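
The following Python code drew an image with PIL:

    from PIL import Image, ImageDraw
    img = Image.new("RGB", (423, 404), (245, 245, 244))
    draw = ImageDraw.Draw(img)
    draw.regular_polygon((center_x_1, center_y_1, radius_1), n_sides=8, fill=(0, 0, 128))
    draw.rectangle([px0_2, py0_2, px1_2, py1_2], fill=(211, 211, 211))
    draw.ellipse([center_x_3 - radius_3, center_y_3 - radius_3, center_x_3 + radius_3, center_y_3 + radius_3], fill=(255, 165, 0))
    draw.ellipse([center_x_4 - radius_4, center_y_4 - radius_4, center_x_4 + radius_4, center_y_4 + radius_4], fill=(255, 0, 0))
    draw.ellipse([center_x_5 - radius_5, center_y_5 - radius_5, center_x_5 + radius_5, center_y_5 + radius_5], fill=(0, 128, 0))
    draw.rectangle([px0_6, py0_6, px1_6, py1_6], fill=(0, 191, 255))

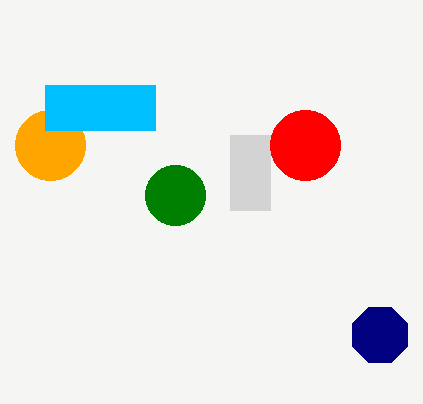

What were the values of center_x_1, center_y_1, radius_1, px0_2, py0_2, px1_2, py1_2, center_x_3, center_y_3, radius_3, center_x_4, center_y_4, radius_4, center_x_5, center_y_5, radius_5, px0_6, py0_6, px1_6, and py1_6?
center_x_1 = 380
center_y_1 = 335
radius_1 = 30
px0_2 = 230
py0_2 = 135
px1_2 = 270
py1_2 = 210
center_x_3 = 50
center_y_3 = 145
radius_3 = 35
center_x_4 = 305
center_y_4 = 145
radius_4 = 35
center_x_5 = 175
center_y_5 = 195
radius_5 = 30
px0_6 = 45
py0_6 = 85
px1_6 = 155
py1_6 = 130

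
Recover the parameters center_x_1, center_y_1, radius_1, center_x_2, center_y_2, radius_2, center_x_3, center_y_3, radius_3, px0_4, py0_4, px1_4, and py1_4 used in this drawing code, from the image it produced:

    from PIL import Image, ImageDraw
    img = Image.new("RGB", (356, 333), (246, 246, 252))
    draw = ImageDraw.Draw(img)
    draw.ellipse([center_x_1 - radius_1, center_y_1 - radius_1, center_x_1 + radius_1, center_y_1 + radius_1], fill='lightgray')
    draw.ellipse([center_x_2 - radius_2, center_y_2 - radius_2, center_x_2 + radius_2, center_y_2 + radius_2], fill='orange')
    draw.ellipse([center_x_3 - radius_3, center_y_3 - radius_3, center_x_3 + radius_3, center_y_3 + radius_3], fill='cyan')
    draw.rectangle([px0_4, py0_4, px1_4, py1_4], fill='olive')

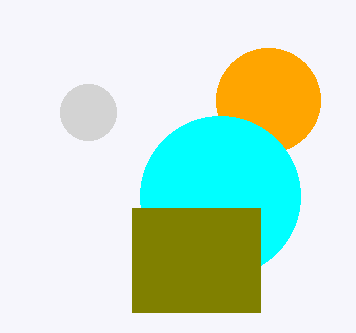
center_x_1 = 88, center_y_1 = 112, radius_1 = 28, center_x_2 = 268, center_y_2 = 100, radius_2 = 52, center_x_3 = 220, center_y_3 = 196, radius_3 = 80, px0_4 = 132, py0_4 = 208, px1_4 = 260, py1_4 = 312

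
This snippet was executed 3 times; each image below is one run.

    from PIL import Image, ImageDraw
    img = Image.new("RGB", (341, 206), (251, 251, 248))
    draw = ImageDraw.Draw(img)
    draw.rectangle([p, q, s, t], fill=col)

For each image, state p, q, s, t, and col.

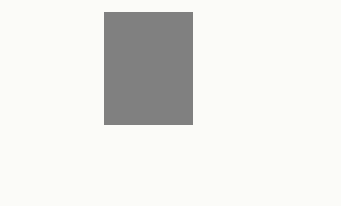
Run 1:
p = 104, q = 12, s = 192, t = 124, col = 'gray'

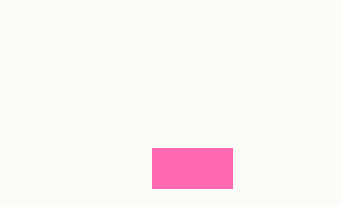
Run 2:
p = 152
q = 148
s = 232
t = 188
col = 'hotpink'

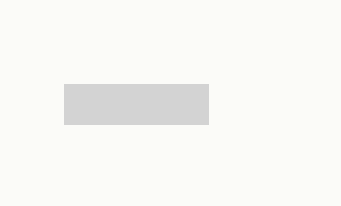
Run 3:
p = 64, q = 84, s = 208, t = 124, col = 'lightgray'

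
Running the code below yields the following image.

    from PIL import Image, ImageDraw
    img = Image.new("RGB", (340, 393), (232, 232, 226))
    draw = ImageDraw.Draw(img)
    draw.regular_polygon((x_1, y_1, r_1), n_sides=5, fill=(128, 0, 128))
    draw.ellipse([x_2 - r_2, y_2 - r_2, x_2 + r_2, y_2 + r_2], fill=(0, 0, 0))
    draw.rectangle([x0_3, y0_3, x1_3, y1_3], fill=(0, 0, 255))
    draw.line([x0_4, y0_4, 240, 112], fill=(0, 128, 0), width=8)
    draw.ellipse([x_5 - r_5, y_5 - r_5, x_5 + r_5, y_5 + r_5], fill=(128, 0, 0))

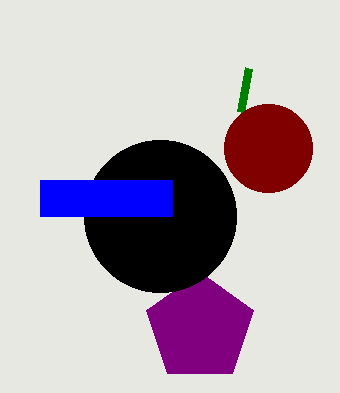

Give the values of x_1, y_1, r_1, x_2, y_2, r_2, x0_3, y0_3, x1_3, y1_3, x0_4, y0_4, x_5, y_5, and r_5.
x_1 = 200; y_1 = 328; r_1 = 56; x_2 = 160; y_2 = 216; r_2 = 76; x0_3 = 40; y0_3 = 180; x1_3 = 172; y1_3 = 216; x0_4 = 248; y0_4 = 68; x_5 = 268; y_5 = 148; r_5 = 44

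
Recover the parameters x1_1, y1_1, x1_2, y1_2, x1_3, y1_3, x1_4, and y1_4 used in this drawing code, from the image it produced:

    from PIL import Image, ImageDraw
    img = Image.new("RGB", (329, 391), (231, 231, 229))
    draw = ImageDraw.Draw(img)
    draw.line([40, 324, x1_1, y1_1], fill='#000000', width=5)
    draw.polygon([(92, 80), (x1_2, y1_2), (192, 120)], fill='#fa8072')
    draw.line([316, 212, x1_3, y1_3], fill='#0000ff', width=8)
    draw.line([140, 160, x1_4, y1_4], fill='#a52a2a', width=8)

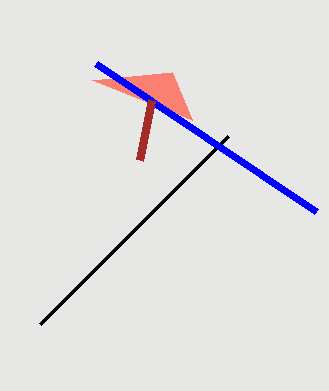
x1_1 = 228, y1_1 = 136, x1_2 = 172, y1_2 = 72, x1_3 = 96, y1_3 = 64, x1_4 = 152, y1_4 = 100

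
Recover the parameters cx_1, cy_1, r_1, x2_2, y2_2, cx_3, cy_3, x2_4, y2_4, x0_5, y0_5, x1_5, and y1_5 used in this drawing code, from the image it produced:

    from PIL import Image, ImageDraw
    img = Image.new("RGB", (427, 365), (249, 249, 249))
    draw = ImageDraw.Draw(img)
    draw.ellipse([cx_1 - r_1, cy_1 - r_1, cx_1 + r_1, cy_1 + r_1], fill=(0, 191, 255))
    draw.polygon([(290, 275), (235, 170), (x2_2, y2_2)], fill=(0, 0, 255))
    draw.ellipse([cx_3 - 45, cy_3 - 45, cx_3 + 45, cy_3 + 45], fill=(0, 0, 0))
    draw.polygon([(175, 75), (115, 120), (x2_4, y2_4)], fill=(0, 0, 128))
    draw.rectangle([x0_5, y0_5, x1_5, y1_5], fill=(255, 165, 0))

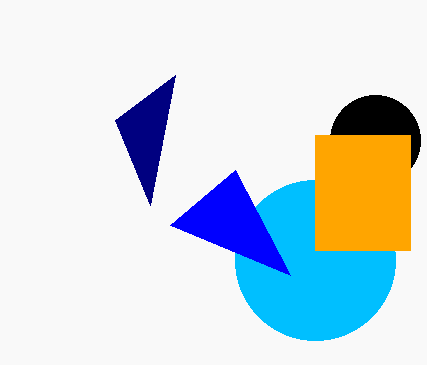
cx_1 = 315
cy_1 = 260
r_1 = 80
x2_2 = 170
y2_2 = 225
cx_3 = 375
cy_3 = 140
x2_4 = 150
y2_4 = 205
x0_5 = 315
y0_5 = 135
x1_5 = 410
y1_5 = 250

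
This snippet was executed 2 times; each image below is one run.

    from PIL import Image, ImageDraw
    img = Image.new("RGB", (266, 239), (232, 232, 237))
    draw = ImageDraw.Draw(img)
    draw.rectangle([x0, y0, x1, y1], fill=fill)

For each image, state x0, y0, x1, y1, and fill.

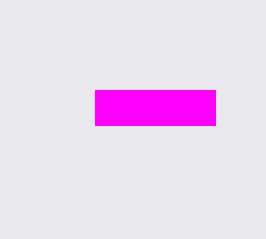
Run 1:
x0 = 95, y0 = 90, x1 = 215, y1 = 125, fill = 'magenta'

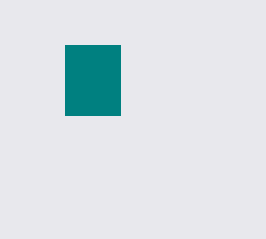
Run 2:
x0 = 65, y0 = 45, x1 = 120, y1 = 115, fill = 'teal'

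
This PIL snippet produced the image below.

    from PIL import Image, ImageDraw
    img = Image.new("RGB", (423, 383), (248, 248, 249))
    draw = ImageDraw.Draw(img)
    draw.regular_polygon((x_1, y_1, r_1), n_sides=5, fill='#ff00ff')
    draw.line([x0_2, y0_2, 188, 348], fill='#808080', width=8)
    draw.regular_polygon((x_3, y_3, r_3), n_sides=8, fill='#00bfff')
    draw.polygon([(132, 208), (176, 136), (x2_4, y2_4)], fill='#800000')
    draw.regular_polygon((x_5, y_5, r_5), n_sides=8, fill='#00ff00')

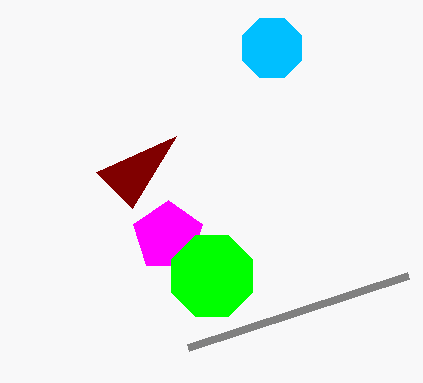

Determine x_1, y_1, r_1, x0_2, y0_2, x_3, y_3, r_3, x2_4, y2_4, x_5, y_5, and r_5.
x_1 = 168, y_1 = 236, r_1 = 36, x0_2 = 408, y0_2 = 276, x_3 = 272, y_3 = 48, r_3 = 32, x2_4 = 96, y2_4 = 172, x_5 = 212, y_5 = 276, r_5 = 44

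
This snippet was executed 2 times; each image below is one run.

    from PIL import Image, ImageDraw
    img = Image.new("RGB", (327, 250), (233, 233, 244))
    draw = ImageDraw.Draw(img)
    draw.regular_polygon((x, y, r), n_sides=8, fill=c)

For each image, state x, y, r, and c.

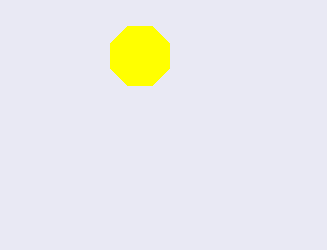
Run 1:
x = 140, y = 56, r = 32, c = 'yellow'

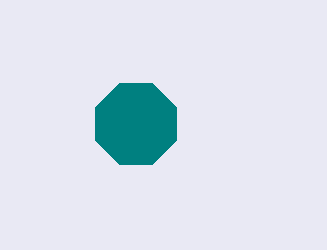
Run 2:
x = 136, y = 124, r = 44, c = 'teal'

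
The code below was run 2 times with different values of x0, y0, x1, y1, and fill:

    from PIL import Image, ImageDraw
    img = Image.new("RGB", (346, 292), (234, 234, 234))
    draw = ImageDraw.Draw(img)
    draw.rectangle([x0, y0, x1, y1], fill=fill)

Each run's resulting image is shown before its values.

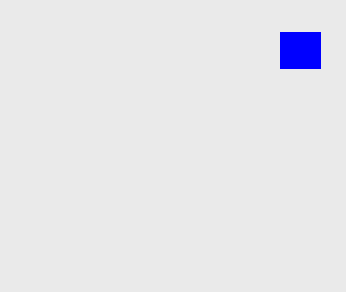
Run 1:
x0 = 280; y0 = 32; x1 = 320; y1 = 68; fill = 'blue'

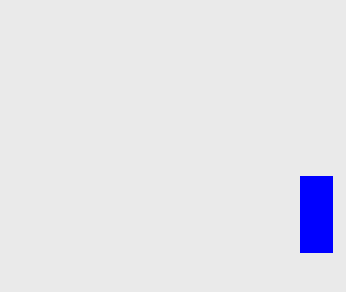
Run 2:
x0 = 300
y0 = 176
x1 = 332
y1 = 252
fill = 'blue'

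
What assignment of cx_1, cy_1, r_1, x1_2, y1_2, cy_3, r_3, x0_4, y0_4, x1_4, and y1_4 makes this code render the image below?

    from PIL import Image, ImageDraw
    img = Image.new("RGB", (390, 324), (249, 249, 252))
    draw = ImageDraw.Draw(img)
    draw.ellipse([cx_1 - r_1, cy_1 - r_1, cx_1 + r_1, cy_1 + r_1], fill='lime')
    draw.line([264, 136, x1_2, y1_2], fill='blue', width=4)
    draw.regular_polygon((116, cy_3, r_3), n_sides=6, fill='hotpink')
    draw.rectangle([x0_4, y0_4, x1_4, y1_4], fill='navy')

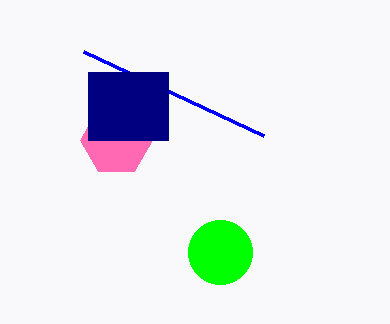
cx_1 = 220, cy_1 = 252, r_1 = 32, x1_2 = 84, y1_2 = 52, cy_3 = 140, r_3 = 36, x0_4 = 88, y0_4 = 72, x1_4 = 168, y1_4 = 140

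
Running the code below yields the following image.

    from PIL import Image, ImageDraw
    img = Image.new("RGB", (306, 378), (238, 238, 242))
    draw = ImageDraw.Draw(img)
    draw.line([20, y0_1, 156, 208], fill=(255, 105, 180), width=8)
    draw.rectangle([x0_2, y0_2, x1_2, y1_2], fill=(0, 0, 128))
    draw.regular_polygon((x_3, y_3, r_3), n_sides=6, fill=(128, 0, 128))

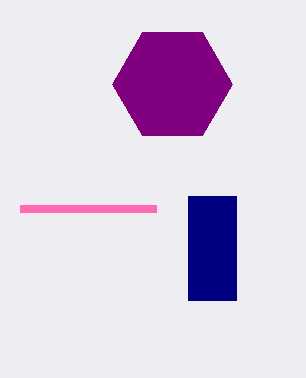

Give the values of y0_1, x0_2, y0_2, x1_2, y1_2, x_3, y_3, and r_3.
y0_1 = 208; x0_2 = 188; y0_2 = 196; x1_2 = 236; y1_2 = 300; x_3 = 172; y_3 = 84; r_3 = 60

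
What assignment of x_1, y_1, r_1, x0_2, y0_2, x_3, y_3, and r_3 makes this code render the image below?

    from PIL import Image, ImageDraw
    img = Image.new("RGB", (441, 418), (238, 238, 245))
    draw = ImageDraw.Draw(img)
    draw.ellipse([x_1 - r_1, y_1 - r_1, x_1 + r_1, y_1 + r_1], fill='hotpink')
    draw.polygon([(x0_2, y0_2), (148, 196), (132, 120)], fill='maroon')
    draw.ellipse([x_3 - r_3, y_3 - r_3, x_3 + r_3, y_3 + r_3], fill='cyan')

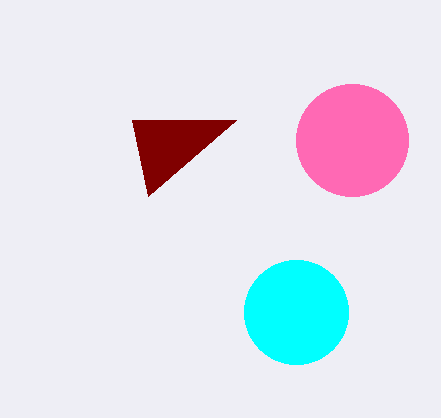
x_1 = 352; y_1 = 140; r_1 = 56; x0_2 = 236; y0_2 = 120; x_3 = 296; y_3 = 312; r_3 = 52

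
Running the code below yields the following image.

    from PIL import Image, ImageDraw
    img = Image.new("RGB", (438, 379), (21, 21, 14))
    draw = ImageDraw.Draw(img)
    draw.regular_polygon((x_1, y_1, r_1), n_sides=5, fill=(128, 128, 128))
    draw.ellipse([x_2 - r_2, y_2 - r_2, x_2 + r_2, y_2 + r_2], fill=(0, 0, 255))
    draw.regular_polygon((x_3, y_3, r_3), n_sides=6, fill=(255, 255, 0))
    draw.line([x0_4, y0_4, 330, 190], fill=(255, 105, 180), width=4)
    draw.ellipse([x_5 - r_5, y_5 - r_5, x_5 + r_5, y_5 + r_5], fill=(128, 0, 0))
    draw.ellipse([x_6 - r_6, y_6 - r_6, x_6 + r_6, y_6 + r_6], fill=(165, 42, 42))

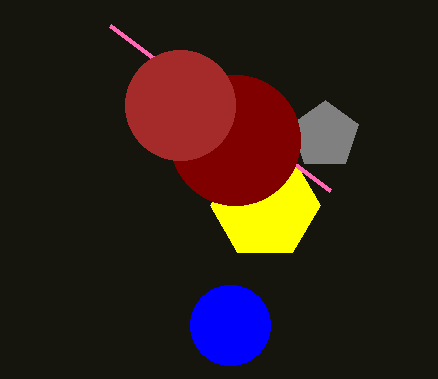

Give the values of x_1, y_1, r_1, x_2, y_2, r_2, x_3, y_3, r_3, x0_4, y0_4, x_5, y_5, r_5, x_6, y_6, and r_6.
x_1 = 325, y_1 = 135, r_1 = 35, x_2 = 230, y_2 = 325, r_2 = 40, x_3 = 265, y_3 = 205, r_3 = 55, x0_4 = 110, y0_4 = 25, x_5 = 235, y_5 = 140, r_5 = 65, x_6 = 180, y_6 = 105, r_6 = 55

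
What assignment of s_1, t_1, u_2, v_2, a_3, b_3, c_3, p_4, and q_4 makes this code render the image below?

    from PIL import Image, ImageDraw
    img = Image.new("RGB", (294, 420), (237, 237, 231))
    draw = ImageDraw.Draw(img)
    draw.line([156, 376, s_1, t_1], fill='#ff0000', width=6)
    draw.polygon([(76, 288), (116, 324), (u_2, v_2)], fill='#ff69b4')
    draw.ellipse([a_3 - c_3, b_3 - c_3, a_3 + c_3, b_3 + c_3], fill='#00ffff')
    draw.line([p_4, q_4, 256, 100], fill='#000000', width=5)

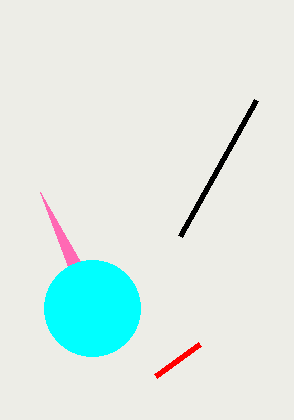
s_1 = 200; t_1 = 344; u_2 = 40; v_2 = 192; a_3 = 92; b_3 = 308; c_3 = 48; p_4 = 180; q_4 = 236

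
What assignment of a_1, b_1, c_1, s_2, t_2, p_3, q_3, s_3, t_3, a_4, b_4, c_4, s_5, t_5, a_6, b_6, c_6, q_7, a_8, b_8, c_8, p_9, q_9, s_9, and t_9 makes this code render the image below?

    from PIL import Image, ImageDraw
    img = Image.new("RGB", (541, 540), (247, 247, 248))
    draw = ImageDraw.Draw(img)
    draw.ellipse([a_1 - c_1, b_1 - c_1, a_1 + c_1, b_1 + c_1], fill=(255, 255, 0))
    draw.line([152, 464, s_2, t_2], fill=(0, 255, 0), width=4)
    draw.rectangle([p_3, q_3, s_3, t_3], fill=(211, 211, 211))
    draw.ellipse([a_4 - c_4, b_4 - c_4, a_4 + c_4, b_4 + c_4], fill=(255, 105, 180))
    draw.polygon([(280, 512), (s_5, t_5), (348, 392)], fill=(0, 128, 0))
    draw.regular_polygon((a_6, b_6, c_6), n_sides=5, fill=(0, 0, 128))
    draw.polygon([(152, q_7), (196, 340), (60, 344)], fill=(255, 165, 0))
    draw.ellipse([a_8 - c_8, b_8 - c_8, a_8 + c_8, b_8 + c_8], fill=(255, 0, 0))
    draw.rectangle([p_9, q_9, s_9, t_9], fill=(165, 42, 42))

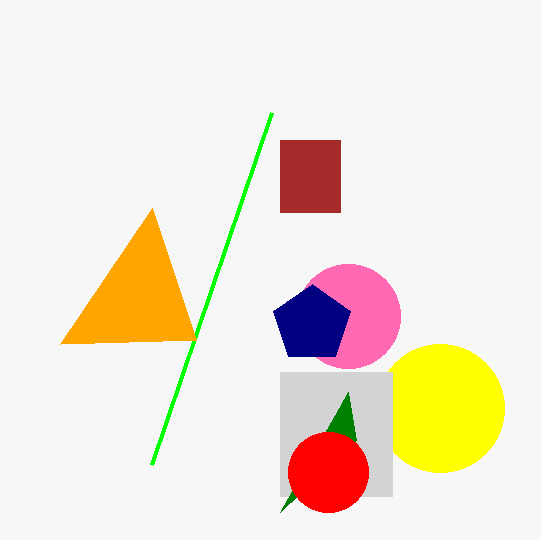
a_1 = 440, b_1 = 408, c_1 = 64, s_2 = 272, t_2 = 112, p_3 = 280, q_3 = 372, s_3 = 392, t_3 = 496, a_4 = 348, b_4 = 316, c_4 = 52, s_5 = 356, t_5 = 440, a_6 = 312, b_6 = 324, c_6 = 40, q_7 = 208, a_8 = 328, b_8 = 472, c_8 = 40, p_9 = 280, q_9 = 140, s_9 = 340, t_9 = 212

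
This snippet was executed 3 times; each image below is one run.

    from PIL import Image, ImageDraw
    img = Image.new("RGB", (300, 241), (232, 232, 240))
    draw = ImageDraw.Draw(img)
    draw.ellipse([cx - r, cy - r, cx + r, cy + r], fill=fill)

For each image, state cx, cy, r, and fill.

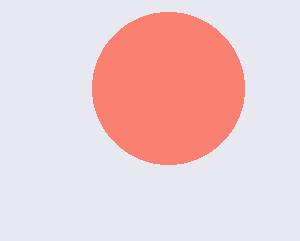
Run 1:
cx = 168
cy = 88
r = 76
fill = 'salmon'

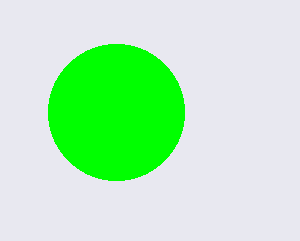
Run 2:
cx = 116, cy = 112, r = 68, fill = 'lime'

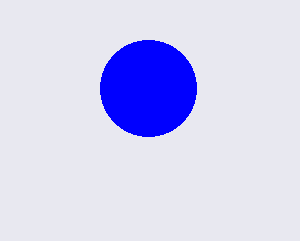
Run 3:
cx = 148
cy = 88
r = 48
fill = 'blue'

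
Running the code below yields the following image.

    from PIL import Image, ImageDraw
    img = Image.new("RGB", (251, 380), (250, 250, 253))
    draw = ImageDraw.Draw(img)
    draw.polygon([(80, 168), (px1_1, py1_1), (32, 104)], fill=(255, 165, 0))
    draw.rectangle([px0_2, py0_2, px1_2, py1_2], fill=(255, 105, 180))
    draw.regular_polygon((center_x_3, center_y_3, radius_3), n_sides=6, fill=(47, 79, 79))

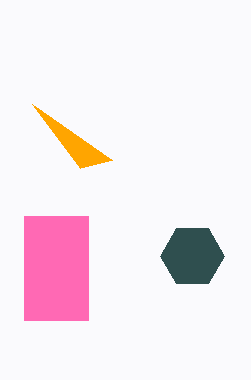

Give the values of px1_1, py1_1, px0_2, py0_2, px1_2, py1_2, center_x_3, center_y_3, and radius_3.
px1_1 = 112, py1_1 = 160, px0_2 = 24, py0_2 = 216, px1_2 = 88, py1_2 = 320, center_x_3 = 192, center_y_3 = 256, radius_3 = 32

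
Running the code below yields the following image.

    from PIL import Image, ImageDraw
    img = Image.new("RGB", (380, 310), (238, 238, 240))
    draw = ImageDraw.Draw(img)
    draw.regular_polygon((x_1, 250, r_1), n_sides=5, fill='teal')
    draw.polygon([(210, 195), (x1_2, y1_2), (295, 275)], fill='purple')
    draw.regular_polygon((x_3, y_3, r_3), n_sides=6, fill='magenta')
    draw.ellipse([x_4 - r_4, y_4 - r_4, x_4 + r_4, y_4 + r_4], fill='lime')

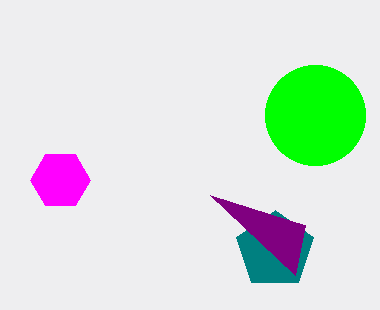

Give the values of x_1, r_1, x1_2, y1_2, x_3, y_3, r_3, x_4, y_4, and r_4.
x_1 = 275; r_1 = 40; x1_2 = 305; y1_2 = 225; x_3 = 60; y_3 = 180; r_3 = 30; x_4 = 315; y_4 = 115; r_4 = 50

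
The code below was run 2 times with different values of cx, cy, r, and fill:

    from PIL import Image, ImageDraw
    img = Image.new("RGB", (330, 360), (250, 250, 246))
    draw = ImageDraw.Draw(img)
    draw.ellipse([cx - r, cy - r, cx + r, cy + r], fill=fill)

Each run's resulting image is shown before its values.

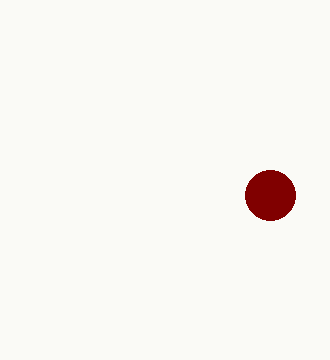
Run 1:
cx = 270; cy = 195; r = 25; fill = 'maroon'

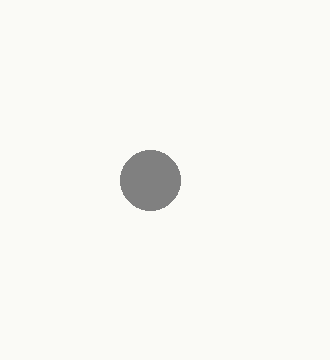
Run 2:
cx = 150
cy = 180
r = 30
fill = 'gray'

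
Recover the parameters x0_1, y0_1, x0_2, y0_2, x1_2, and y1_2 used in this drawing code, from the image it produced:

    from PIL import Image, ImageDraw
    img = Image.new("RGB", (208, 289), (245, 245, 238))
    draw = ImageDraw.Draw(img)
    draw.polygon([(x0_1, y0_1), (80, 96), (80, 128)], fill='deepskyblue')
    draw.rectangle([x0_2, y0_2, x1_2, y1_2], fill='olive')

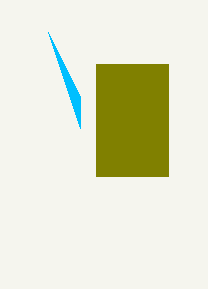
x0_1 = 48, y0_1 = 32, x0_2 = 96, y0_2 = 64, x1_2 = 168, y1_2 = 176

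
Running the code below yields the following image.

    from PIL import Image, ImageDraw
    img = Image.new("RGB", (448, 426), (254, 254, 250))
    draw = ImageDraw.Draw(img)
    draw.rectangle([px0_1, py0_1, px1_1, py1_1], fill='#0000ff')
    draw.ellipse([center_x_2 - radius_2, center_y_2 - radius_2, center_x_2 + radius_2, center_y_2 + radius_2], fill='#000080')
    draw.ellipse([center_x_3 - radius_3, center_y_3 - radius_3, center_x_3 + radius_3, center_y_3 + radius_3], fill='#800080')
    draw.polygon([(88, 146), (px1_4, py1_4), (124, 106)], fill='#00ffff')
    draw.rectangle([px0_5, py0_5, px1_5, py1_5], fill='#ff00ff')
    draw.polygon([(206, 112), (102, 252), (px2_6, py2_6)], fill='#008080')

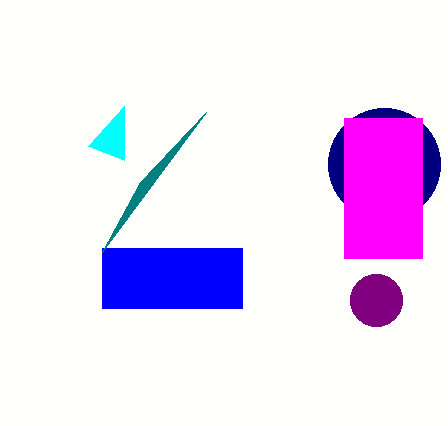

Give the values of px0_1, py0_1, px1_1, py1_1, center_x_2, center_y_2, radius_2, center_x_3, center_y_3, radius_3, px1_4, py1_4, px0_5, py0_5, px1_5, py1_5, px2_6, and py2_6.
px0_1 = 102, py0_1 = 248, px1_1 = 242, py1_1 = 308, center_x_2 = 384, center_y_2 = 164, radius_2 = 56, center_x_3 = 376, center_y_3 = 300, radius_3 = 26, px1_4 = 124, py1_4 = 160, px0_5 = 344, py0_5 = 118, px1_5 = 422, py1_5 = 258, px2_6 = 140, py2_6 = 182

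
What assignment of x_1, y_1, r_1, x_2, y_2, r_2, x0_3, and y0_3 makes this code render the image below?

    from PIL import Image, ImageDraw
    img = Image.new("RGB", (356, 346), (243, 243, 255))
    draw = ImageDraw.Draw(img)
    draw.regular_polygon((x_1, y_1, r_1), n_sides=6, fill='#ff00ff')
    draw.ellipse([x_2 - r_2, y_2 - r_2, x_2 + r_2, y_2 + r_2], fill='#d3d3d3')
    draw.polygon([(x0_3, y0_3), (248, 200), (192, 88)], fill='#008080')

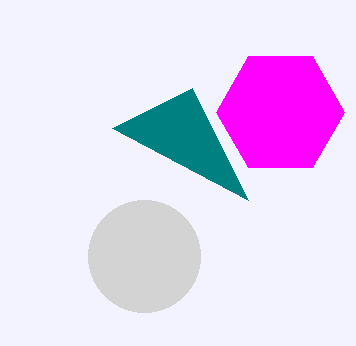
x_1 = 280, y_1 = 112, r_1 = 64, x_2 = 144, y_2 = 256, r_2 = 56, x0_3 = 112, y0_3 = 128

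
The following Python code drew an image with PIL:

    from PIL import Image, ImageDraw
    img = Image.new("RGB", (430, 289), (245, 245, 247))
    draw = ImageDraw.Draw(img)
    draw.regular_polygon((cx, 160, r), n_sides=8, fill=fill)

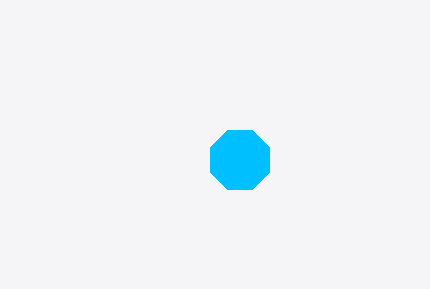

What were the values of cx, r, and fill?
cx = 240; r = 32; fill = 'deepskyblue'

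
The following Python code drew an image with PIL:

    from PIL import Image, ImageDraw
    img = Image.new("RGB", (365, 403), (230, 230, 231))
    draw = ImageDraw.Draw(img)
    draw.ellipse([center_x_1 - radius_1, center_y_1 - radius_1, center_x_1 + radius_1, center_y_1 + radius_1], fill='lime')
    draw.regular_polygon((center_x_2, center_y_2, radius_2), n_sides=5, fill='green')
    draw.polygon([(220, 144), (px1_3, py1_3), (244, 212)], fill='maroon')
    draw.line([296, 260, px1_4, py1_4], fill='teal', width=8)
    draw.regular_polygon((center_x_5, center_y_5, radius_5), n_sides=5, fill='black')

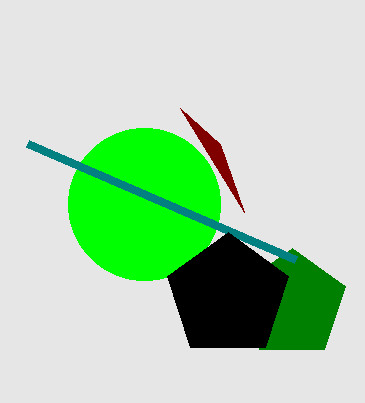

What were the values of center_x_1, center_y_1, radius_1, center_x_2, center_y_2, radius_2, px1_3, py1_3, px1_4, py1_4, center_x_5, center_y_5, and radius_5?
center_x_1 = 144; center_y_1 = 204; radius_1 = 76; center_x_2 = 292; center_y_2 = 304; radius_2 = 56; px1_3 = 180; py1_3 = 108; px1_4 = 28; py1_4 = 144; center_x_5 = 228; center_y_5 = 296; radius_5 = 64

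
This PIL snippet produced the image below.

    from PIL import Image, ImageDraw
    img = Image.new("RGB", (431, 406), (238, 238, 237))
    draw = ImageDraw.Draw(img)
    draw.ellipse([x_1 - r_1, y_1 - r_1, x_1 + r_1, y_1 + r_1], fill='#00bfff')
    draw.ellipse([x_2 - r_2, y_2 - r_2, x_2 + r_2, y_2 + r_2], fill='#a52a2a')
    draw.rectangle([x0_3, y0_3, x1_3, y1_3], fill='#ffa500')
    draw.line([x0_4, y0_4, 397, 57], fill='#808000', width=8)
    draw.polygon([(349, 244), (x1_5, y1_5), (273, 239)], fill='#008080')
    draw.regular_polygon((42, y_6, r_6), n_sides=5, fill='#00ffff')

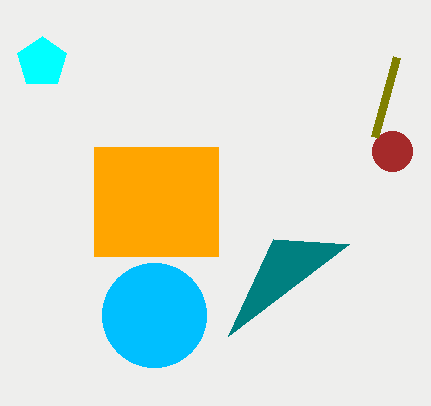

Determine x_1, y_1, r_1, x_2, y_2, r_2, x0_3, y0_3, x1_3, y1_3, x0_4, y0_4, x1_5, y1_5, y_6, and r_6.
x_1 = 154, y_1 = 315, r_1 = 52, x_2 = 392, y_2 = 151, r_2 = 20, x0_3 = 94, y0_3 = 147, x1_3 = 218, y1_3 = 256, x0_4 = 375, y0_4 = 137, x1_5 = 228, y1_5 = 336, y_6 = 62, r_6 = 26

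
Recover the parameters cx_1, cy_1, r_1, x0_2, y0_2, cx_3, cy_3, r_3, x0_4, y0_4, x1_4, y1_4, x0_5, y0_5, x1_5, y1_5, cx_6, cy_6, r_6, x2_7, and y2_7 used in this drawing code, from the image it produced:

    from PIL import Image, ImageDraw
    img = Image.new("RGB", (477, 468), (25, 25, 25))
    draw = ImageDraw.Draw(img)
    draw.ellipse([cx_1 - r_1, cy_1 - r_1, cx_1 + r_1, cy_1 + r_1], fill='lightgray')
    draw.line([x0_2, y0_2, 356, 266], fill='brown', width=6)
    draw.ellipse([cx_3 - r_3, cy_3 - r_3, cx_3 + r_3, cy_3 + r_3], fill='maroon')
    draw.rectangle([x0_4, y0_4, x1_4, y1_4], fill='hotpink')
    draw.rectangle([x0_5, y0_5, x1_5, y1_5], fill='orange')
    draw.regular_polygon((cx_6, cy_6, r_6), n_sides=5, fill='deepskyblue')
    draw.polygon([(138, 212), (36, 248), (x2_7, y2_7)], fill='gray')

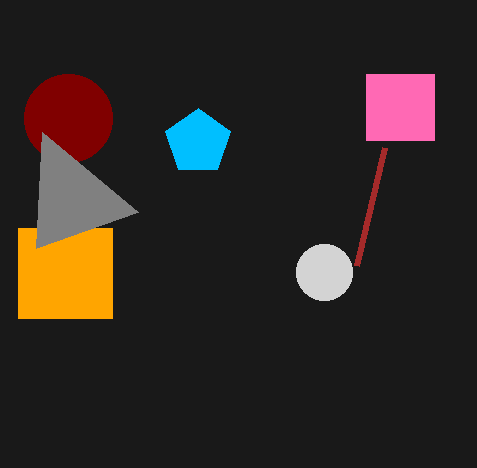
cx_1 = 324; cy_1 = 272; r_1 = 28; x0_2 = 384; y0_2 = 148; cx_3 = 68; cy_3 = 118; r_3 = 44; x0_4 = 366; y0_4 = 74; x1_4 = 434; y1_4 = 140; x0_5 = 18; y0_5 = 228; x1_5 = 112; y1_5 = 318; cx_6 = 198; cy_6 = 142; r_6 = 34; x2_7 = 42; y2_7 = 132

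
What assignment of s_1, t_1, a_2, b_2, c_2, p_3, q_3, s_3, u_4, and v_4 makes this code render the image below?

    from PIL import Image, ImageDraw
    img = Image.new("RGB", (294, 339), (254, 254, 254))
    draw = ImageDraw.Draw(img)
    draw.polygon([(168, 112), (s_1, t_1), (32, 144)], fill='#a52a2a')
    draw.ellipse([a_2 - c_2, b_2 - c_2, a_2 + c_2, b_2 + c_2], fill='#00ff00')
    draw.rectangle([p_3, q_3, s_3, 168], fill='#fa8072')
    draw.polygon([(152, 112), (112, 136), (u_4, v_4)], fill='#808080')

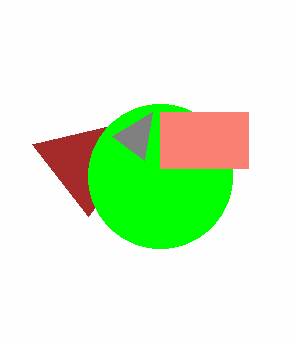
s_1 = 88
t_1 = 216
a_2 = 160
b_2 = 176
c_2 = 72
p_3 = 160
q_3 = 112
s_3 = 248
u_4 = 144
v_4 = 160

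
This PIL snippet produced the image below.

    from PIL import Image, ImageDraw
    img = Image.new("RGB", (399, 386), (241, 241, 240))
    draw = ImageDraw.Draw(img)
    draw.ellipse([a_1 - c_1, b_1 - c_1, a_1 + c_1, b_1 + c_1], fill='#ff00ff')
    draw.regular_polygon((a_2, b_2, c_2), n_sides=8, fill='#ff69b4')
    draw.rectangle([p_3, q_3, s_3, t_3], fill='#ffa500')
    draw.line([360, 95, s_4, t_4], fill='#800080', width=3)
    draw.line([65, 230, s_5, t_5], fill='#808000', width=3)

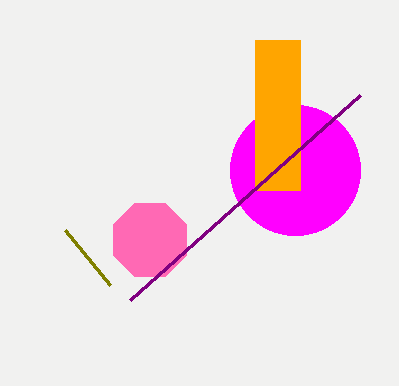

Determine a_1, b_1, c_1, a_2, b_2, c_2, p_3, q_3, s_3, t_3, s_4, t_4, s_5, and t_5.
a_1 = 295
b_1 = 170
c_1 = 65
a_2 = 150
b_2 = 240
c_2 = 40
p_3 = 255
q_3 = 40
s_3 = 300
t_3 = 190
s_4 = 130
t_4 = 300
s_5 = 110
t_5 = 285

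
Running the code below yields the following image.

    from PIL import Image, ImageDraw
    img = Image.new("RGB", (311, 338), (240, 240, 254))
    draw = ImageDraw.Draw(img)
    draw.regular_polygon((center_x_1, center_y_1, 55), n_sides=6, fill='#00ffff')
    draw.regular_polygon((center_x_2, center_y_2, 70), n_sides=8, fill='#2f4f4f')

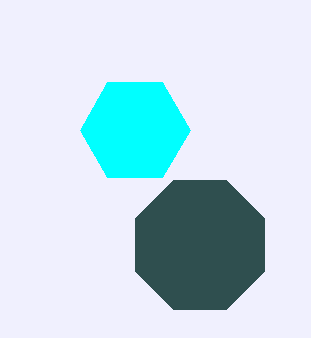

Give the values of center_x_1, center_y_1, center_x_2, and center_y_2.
center_x_1 = 135, center_y_1 = 130, center_x_2 = 200, center_y_2 = 245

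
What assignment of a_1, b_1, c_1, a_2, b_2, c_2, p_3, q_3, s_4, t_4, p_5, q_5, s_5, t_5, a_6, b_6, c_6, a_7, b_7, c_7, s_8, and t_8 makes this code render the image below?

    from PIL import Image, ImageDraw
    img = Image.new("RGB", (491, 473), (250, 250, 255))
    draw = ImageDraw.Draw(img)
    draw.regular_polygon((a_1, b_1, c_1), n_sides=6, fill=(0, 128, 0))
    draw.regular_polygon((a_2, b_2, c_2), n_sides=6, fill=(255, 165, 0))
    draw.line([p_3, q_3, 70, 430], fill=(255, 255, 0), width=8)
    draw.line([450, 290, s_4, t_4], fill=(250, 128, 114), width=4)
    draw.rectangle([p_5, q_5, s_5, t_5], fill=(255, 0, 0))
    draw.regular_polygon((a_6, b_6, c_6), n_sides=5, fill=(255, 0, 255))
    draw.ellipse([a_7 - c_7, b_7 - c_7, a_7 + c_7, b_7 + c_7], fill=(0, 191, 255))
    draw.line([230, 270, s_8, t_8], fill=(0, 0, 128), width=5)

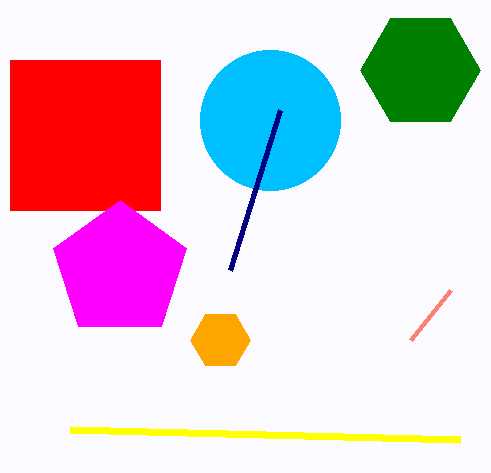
a_1 = 420, b_1 = 70, c_1 = 60, a_2 = 220, b_2 = 340, c_2 = 30, p_3 = 460, q_3 = 440, s_4 = 410, t_4 = 340, p_5 = 10, q_5 = 60, s_5 = 160, t_5 = 210, a_6 = 120, b_6 = 270, c_6 = 70, a_7 = 270, b_7 = 120, c_7 = 70, s_8 = 280, t_8 = 110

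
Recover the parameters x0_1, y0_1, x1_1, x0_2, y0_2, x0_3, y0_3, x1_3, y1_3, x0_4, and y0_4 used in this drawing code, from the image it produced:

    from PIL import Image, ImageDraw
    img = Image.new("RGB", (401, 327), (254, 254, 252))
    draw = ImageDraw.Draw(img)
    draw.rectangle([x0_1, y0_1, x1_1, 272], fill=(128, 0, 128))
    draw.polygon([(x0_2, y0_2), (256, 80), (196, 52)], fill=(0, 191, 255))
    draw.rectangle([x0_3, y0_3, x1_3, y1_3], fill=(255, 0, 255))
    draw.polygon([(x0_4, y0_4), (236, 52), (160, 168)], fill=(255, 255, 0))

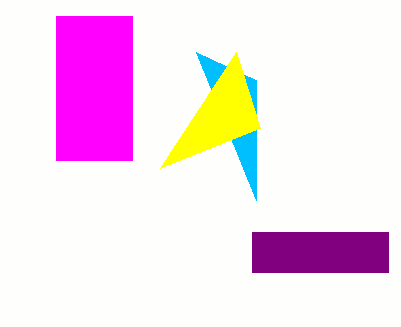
x0_1 = 252; y0_1 = 232; x1_1 = 388; x0_2 = 256; y0_2 = 200; x0_3 = 56; y0_3 = 16; x1_3 = 132; y1_3 = 160; x0_4 = 260; y0_4 = 128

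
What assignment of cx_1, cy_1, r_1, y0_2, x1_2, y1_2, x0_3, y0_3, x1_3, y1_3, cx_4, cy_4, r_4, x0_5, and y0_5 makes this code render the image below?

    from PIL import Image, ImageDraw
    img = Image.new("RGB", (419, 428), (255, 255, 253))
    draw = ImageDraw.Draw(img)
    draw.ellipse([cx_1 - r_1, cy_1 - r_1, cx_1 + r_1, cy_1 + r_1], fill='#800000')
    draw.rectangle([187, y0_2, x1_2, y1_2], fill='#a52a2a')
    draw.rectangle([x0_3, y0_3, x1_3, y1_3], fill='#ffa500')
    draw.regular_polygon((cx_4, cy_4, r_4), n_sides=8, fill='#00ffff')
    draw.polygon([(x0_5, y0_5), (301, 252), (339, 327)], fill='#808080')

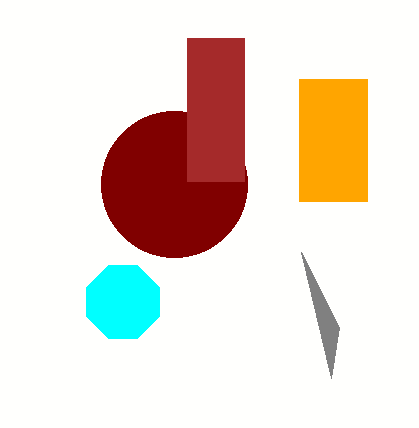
cx_1 = 174, cy_1 = 184, r_1 = 73, y0_2 = 38, x1_2 = 244, y1_2 = 181, x0_3 = 299, y0_3 = 79, x1_3 = 367, y1_3 = 201, cx_4 = 123, cy_4 = 302, r_4 = 39, x0_5 = 331, y0_5 = 378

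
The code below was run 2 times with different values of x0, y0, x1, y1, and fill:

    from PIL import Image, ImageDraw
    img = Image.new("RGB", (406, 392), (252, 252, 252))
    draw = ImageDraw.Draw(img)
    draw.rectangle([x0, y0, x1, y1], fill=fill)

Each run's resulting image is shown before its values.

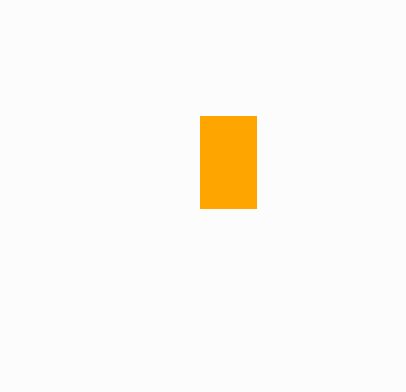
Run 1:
x0 = 200
y0 = 116
x1 = 256
y1 = 208
fill = 'orange'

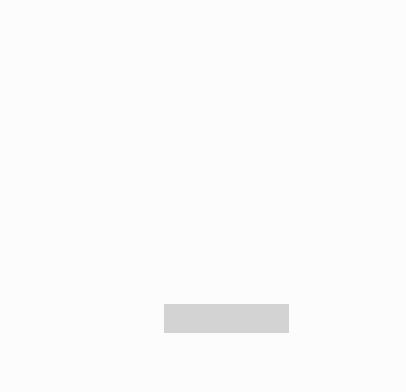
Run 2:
x0 = 164; y0 = 304; x1 = 288; y1 = 332; fill = 'lightgray'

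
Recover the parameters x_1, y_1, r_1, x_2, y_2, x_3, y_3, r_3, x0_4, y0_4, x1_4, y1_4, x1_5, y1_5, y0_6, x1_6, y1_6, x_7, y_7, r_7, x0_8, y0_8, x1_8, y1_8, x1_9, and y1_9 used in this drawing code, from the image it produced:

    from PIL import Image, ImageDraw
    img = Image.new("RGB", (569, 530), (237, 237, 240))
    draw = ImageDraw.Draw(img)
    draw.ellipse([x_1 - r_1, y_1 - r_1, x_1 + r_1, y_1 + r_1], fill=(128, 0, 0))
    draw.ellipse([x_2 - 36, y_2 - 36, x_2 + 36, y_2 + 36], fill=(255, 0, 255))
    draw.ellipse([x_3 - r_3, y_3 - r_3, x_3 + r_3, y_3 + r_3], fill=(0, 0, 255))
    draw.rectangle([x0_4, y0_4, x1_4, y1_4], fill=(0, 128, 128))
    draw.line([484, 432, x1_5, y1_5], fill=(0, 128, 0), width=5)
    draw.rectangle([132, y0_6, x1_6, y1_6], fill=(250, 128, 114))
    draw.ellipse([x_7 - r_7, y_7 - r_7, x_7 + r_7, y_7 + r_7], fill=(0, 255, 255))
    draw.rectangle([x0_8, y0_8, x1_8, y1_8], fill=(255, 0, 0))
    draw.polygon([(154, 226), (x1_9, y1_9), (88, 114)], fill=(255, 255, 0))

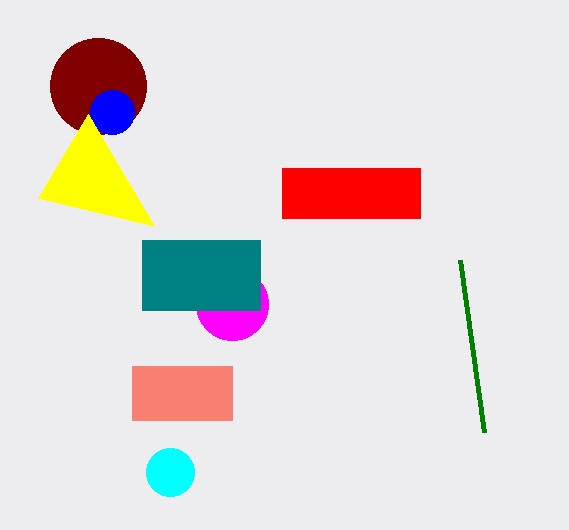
x_1 = 98
y_1 = 86
r_1 = 48
x_2 = 232
y_2 = 304
x_3 = 112
y_3 = 112
r_3 = 22
x0_4 = 142
y0_4 = 240
x1_4 = 260
y1_4 = 310
x1_5 = 460
y1_5 = 260
y0_6 = 366
x1_6 = 232
y1_6 = 420
x_7 = 170
y_7 = 472
r_7 = 24
x0_8 = 282
y0_8 = 168
x1_8 = 420
y1_8 = 218
x1_9 = 38
y1_9 = 198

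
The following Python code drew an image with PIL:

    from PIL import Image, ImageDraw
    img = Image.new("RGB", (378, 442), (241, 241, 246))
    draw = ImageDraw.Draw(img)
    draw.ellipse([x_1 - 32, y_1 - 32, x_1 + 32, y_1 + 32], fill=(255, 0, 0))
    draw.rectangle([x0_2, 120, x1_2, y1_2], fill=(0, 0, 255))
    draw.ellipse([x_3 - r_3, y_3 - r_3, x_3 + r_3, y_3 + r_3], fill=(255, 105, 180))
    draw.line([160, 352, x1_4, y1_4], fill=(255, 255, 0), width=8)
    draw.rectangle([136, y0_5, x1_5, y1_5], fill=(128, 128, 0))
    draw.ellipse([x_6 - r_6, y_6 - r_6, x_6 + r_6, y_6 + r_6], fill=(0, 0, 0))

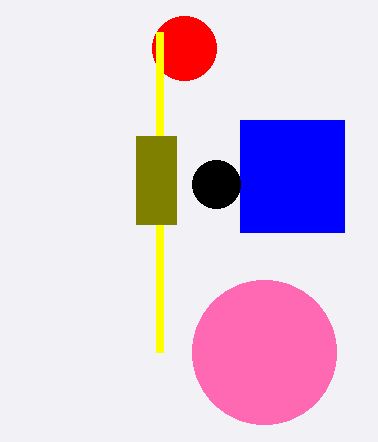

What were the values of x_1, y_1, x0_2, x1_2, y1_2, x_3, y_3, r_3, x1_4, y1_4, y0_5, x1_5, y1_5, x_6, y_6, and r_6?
x_1 = 184; y_1 = 48; x0_2 = 240; x1_2 = 344; y1_2 = 232; x_3 = 264; y_3 = 352; r_3 = 72; x1_4 = 160; y1_4 = 32; y0_5 = 136; x1_5 = 176; y1_5 = 224; x_6 = 216; y_6 = 184; r_6 = 24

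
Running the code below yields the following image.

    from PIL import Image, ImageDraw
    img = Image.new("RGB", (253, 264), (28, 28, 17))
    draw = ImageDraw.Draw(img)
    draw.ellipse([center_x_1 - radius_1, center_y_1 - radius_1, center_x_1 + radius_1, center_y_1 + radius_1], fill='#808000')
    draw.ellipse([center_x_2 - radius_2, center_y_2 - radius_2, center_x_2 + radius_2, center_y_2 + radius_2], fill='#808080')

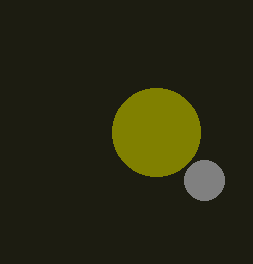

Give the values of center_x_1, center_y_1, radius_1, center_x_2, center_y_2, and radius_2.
center_x_1 = 156; center_y_1 = 132; radius_1 = 44; center_x_2 = 204; center_y_2 = 180; radius_2 = 20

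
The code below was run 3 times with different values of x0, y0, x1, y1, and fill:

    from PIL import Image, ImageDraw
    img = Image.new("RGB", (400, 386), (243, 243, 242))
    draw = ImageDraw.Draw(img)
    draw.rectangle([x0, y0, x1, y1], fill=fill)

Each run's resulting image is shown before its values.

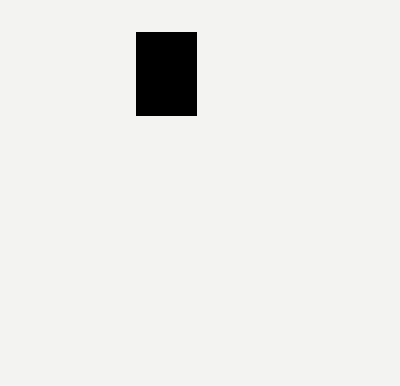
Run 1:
x0 = 136; y0 = 32; x1 = 196; y1 = 115; fill = 'black'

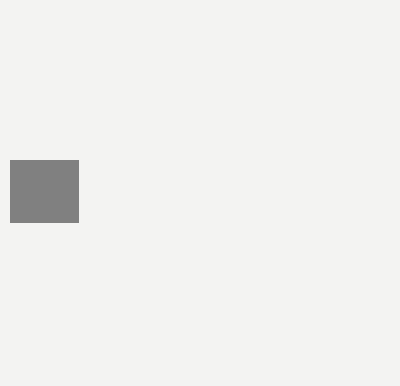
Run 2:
x0 = 10
y0 = 160
x1 = 78
y1 = 222
fill = 'gray'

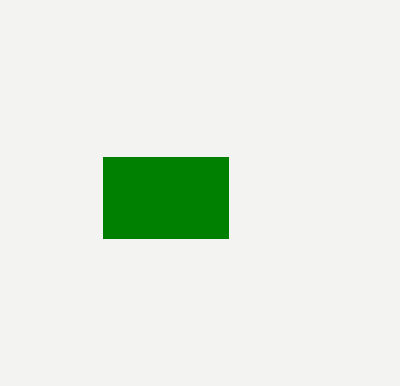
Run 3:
x0 = 103
y0 = 157
x1 = 228
y1 = 238
fill = 'green'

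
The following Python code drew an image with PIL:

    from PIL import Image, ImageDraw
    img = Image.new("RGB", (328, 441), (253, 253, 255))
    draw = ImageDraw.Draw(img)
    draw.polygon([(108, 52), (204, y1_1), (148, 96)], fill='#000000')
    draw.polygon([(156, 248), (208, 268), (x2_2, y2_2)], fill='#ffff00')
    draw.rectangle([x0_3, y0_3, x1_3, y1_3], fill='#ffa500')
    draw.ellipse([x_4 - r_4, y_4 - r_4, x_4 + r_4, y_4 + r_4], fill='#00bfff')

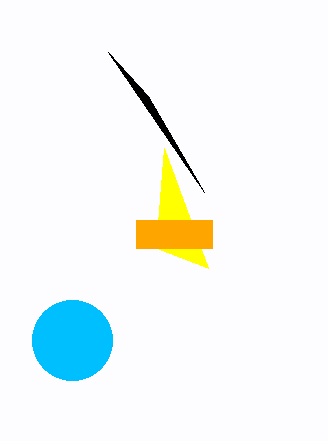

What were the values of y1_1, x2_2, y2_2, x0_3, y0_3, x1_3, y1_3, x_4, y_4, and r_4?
y1_1 = 192, x2_2 = 164, y2_2 = 148, x0_3 = 136, y0_3 = 220, x1_3 = 212, y1_3 = 248, x_4 = 72, y_4 = 340, r_4 = 40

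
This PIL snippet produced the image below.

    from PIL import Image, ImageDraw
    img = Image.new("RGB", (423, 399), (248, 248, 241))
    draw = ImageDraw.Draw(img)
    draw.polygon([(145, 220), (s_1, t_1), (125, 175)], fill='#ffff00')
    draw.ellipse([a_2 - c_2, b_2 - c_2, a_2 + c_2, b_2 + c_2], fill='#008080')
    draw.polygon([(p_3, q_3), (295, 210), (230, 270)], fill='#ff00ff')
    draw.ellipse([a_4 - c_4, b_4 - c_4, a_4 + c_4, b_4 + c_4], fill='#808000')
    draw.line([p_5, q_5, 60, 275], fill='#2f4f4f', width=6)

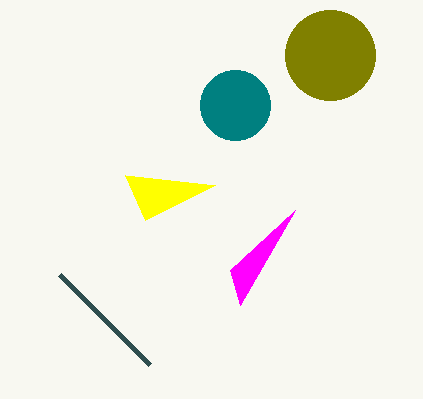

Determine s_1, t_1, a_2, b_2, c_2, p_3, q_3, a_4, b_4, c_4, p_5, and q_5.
s_1 = 215; t_1 = 185; a_2 = 235; b_2 = 105; c_2 = 35; p_3 = 240; q_3 = 305; a_4 = 330; b_4 = 55; c_4 = 45; p_5 = 150; q_5 = 365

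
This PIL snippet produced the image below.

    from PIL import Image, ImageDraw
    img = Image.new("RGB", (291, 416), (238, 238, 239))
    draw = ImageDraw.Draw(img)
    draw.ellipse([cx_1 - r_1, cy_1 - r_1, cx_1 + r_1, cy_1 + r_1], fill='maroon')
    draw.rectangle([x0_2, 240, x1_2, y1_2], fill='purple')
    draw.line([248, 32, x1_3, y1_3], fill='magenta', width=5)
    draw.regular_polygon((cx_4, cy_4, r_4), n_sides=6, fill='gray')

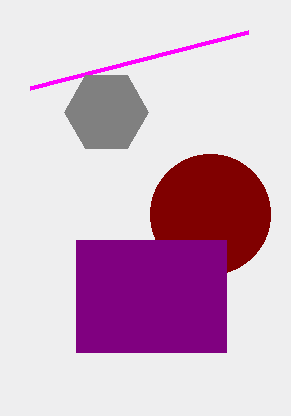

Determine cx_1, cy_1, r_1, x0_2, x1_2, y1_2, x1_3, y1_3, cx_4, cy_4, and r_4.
cx_1 = 210; cy_1 = 214; r_1 = 60; x0_2 = 76; x1_2 = 226; y1_2 = 352; x1_3 = 30; y1_3 = 88; cx_4 = 106; cy_4 = 112; r_4 = 42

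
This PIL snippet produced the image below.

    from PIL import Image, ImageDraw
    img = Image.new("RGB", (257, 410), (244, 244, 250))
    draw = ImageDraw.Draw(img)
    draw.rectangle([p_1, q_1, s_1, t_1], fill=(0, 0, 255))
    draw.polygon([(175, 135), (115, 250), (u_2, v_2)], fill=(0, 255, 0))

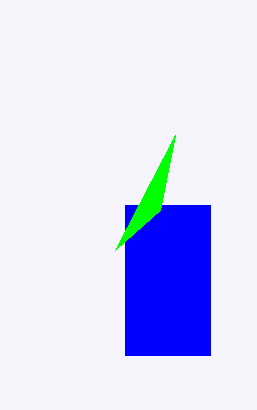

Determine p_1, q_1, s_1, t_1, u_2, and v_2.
p_1 = 125; q_1 = 205; s_1 = 210; t_1 = 355; u_2 = 160; v_2 = 210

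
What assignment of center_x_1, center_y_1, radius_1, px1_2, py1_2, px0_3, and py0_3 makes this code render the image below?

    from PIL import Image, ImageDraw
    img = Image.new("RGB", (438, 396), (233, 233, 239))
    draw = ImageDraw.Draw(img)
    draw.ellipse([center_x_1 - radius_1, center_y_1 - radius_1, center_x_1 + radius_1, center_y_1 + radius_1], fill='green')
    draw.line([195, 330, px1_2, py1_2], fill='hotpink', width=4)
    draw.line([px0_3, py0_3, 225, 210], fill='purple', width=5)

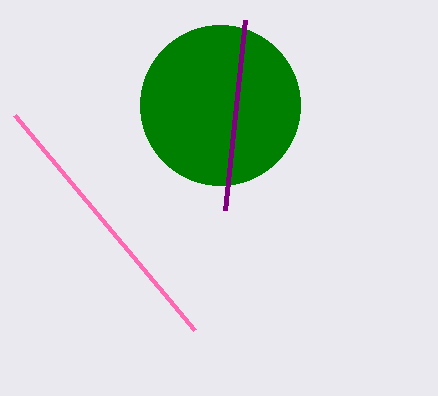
center_x_1 = 220; center_y_1 = 105; radius_1 = 80; px1_2 = 15; py1_2 = 115; px0_3 = 245; py0_3 = 20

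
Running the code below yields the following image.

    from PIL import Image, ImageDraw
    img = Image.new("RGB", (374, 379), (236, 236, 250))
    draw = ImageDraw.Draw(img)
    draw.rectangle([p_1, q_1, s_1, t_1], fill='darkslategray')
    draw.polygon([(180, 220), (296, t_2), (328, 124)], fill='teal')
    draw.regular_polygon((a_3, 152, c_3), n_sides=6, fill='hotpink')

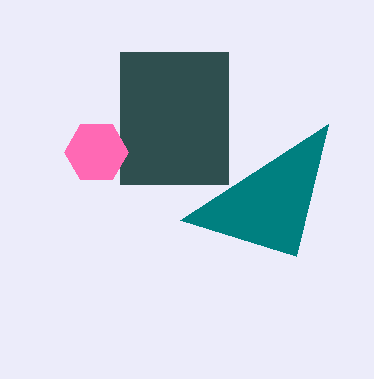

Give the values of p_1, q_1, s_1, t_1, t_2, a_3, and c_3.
p_1 = 120; q_1 = 52; s_1 = 228; t_1 = 184; t_2 = 256; a_3 = 96; c_3 = 32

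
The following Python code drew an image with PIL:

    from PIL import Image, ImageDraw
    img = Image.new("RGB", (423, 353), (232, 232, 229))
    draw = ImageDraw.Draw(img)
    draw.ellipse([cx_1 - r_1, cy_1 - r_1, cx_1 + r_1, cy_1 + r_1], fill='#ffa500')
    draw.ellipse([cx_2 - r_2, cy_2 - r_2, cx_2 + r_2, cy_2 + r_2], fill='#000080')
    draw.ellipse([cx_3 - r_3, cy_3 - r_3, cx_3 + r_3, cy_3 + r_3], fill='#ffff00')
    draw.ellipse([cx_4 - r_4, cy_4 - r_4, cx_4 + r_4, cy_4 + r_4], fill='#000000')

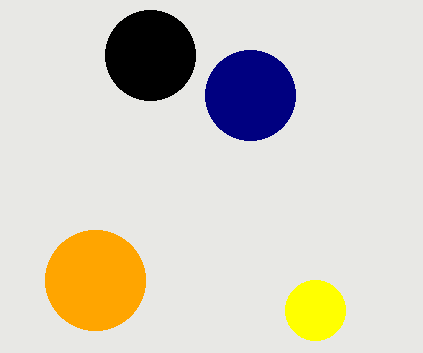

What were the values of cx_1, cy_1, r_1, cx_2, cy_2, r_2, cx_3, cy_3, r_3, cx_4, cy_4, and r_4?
cx_1 = 95
cy_1 = 280
r_1 = 50
cx_2 = 250
cy_2 = 95
r_2 = 45
cx_3 = 315
cy_3 = 310
r_3 = 30
cx_4 = 150
cy_4 = 55
r_4 = 45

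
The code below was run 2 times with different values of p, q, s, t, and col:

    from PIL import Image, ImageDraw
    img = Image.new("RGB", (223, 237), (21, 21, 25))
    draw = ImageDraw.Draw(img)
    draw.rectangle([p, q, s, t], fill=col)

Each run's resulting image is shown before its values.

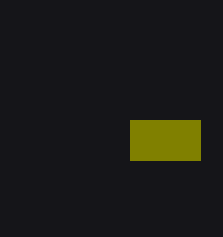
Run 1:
p = 130; q = 120; s = 200; t = 160; col = 'olive'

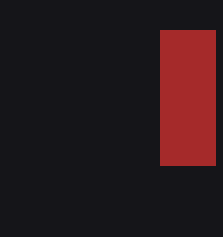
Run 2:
p = 160; q = 30; s = 215; t = 165; col = 'brown'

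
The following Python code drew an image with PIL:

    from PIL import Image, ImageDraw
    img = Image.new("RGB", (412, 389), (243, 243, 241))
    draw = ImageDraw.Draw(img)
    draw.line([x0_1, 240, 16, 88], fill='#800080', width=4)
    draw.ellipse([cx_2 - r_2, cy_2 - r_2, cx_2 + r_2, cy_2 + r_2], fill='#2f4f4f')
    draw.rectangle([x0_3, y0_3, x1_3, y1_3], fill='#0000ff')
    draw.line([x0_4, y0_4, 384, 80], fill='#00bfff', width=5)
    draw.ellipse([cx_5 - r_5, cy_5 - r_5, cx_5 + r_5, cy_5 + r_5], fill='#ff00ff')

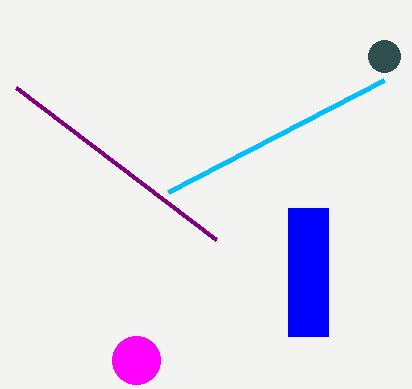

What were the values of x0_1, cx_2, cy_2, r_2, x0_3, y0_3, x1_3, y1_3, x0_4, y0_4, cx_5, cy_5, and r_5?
x0_1 = 216, cx_2 = 384, cy_2 = 56, r_2 = 16, x0_3 = 288, y0_3 = 208, x1_3 = 328, y1_3 = 336, x0_4 = 168, y0_4 = 192, cx_5 = 136, cy_5 = 360, r_5 = 24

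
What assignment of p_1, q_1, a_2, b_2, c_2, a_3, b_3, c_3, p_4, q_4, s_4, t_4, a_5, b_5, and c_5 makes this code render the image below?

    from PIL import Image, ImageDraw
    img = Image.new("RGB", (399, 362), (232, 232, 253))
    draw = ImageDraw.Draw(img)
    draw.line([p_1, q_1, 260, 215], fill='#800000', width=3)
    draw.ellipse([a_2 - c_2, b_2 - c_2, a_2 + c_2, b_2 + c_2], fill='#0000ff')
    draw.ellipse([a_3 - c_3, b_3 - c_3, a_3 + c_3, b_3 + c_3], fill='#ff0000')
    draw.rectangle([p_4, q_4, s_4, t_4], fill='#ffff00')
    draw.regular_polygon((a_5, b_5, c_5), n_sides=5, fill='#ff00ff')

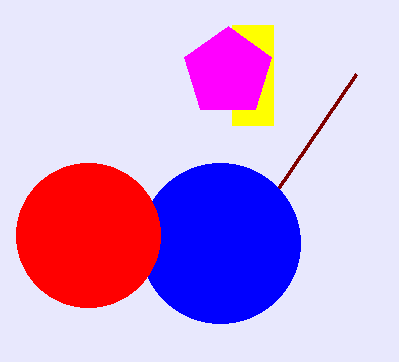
p_1 = 356; q_1 = 74; a_2 = 220; b_2 = 243; c_2 = 80; a_3 = 88; b_3 = 235; c_3 = 72; p_4 = 232; q_4 = 25; s_4 = 273; t_4 = 125; a_5 = 228; b_5 = 72; c_5 = 46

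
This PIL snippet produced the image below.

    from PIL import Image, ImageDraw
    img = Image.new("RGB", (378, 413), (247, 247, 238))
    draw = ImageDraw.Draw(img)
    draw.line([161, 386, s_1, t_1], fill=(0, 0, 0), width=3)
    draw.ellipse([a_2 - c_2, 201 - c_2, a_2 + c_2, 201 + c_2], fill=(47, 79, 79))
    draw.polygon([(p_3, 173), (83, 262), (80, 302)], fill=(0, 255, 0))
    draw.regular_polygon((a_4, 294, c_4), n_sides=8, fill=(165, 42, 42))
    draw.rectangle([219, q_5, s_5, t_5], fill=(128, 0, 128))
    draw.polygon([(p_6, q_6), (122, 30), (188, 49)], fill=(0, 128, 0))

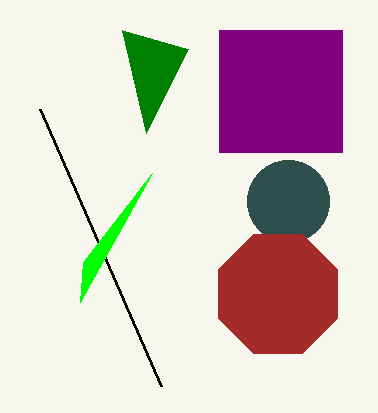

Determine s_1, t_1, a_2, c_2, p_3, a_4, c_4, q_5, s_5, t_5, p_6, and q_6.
s_1 = 40, t_1 = 109, a_2 = 288, c_2 = 41, p_3 = 152, a_4 = 278, c_4 = 64, q_5 = 30, s_5 = 342, t_5 = 152, p_6 = 146, q_6 = 133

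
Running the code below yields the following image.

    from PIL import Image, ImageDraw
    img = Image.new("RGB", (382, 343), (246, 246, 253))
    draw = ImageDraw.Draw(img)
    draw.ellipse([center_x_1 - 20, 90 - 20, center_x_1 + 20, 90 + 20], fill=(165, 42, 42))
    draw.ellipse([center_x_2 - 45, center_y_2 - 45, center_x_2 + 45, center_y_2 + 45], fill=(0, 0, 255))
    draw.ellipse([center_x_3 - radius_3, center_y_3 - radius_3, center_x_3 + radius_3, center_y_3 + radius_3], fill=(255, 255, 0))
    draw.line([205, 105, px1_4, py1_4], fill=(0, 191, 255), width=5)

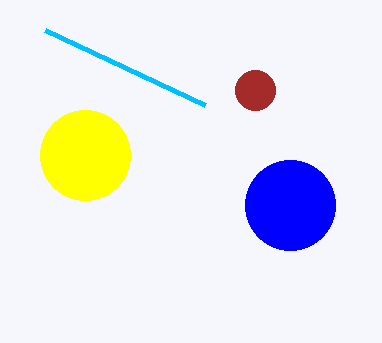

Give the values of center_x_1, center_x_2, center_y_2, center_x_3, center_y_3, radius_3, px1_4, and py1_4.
center_x_1 = 255
center_x_2 = 290
center_y_2 = 205
center_x_3 = 85
center_y_3 = 155
radius_3 = 45
px1_4 = 45
py1_4 = 30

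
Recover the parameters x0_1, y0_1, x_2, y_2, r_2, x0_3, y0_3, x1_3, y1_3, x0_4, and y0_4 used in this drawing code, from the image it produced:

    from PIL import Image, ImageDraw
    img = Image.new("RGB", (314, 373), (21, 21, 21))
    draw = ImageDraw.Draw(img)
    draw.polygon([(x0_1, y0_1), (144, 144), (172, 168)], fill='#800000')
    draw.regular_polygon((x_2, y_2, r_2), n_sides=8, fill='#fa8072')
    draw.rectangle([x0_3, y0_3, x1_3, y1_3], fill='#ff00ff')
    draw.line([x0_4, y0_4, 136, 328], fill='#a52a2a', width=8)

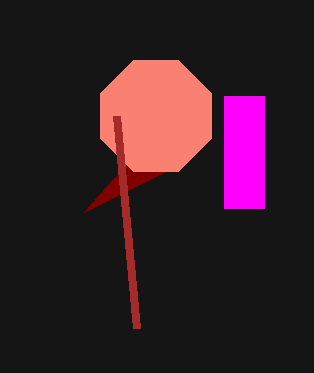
x0_1 = 84, y0_1 = 212, x_2 = 156, y_2 = 116, r_2 = 60, x0_3 = 224, y0_3 = 96, x1_3 = 264, y1_3 = 208, x0_4 = 116, y0_4 = 116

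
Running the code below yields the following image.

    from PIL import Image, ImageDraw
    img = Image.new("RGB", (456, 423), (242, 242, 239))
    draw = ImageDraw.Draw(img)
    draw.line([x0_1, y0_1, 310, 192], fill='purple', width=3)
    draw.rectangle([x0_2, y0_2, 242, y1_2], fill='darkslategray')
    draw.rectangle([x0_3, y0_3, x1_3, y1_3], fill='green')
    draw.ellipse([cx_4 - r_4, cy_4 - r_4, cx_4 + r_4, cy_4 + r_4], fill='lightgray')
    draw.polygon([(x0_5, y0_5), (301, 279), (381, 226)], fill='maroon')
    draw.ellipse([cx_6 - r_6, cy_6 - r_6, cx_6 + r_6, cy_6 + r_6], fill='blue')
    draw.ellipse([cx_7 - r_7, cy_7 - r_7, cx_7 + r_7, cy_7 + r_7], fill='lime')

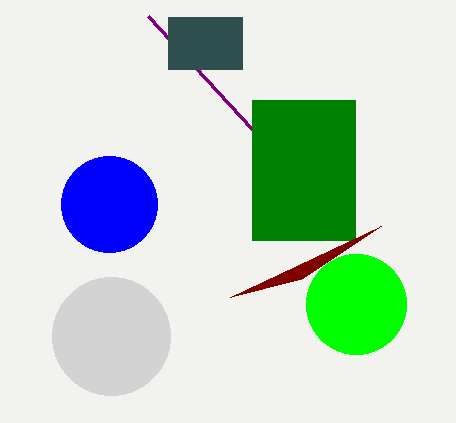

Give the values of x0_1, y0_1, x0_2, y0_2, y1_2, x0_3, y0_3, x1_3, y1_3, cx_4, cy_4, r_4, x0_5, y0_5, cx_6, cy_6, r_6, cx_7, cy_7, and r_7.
x0_1 = 148; y0_1 = 16; x0_2 = 168; y0_2 = 17; y1_2 = 69; x0_3 = 252; y0_3 = 100; x1_3 = 355; y1_3 = 240; cx_4 = 111; cy_4 = 336; r_4 = 59; x0_5 = 230; y0_5 = 297; cx_6 = 109; cy_6 = 204; r_6 = 48; cx_7 = 356; cy_7 = 304; r_7 = 50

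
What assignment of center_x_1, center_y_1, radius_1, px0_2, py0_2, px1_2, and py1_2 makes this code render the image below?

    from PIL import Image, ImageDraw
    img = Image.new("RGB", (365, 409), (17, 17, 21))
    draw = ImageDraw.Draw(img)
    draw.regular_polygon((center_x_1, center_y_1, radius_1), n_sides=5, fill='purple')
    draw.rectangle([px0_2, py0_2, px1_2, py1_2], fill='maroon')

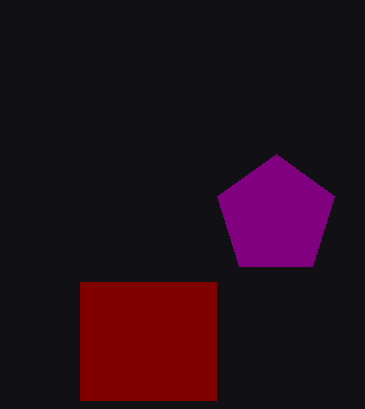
center_x_1 = 276
center_y_1 = 216
radius_1 = 62
px0_2 = 80
py0_2 = 282
px1_2 = 216
py1_2 = 400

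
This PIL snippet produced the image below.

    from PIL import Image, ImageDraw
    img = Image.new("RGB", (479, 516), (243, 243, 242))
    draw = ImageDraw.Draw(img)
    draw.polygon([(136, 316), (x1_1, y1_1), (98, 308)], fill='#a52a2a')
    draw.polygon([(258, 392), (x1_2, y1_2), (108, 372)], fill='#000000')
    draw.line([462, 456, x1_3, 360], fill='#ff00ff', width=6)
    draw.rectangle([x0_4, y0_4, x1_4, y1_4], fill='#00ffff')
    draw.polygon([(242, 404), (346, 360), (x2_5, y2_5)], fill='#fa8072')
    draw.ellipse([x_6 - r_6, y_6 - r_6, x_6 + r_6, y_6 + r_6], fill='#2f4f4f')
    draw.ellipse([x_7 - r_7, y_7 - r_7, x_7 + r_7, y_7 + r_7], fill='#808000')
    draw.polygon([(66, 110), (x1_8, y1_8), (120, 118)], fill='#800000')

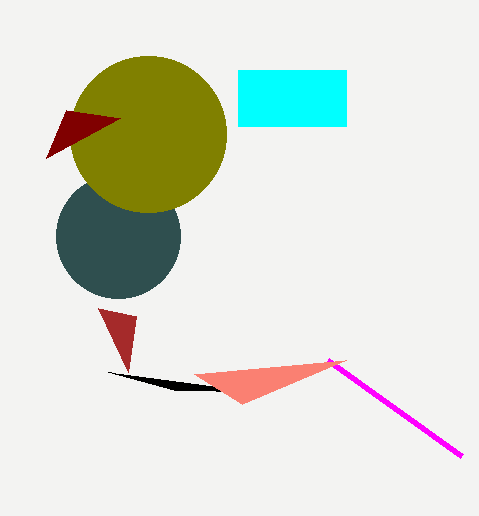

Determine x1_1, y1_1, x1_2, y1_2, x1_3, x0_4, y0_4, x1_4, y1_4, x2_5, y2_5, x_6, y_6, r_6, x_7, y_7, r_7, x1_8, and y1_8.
x1_1 = 128; y1_1 = 372; x1_2 = 174; y1_2 = 390; x1_3 = 328; x0_4 = 238; y0_4 = 70; x1_4 = 346; y1_4 = 126; x2_5 = 194; y2_5 = 374; x_6 = 118; y_6 = 236; r_6 = 62; x_7 = 148; y_7 = 134; r_7 = 78; x1_8 = 46; y1_8 = 158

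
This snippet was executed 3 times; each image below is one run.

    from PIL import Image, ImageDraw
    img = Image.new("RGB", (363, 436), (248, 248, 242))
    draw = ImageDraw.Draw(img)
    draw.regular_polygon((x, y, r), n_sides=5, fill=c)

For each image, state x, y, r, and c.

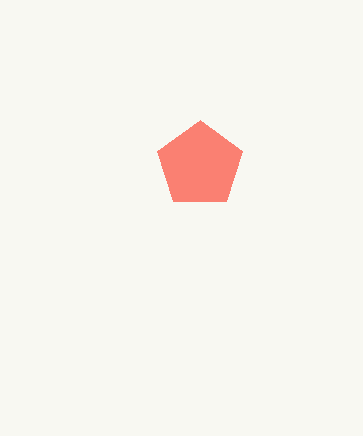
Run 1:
x = 200
y = 165
r = 45
c = 'salmon'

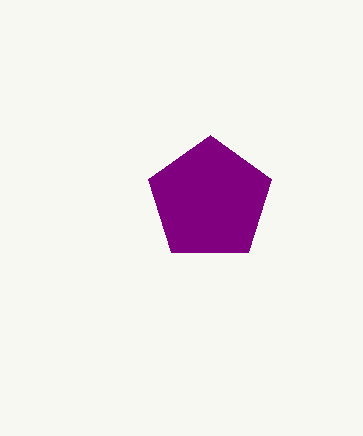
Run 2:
x = 210, y = 200, r = 65, c = 'purple'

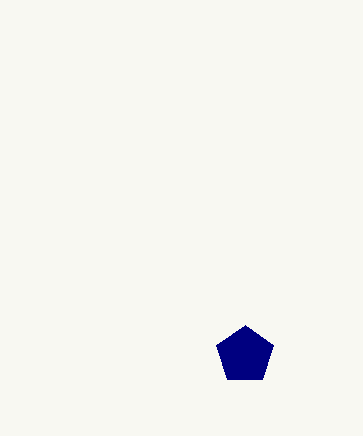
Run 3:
x = 245, y = 355, r = 30, c = 'navy'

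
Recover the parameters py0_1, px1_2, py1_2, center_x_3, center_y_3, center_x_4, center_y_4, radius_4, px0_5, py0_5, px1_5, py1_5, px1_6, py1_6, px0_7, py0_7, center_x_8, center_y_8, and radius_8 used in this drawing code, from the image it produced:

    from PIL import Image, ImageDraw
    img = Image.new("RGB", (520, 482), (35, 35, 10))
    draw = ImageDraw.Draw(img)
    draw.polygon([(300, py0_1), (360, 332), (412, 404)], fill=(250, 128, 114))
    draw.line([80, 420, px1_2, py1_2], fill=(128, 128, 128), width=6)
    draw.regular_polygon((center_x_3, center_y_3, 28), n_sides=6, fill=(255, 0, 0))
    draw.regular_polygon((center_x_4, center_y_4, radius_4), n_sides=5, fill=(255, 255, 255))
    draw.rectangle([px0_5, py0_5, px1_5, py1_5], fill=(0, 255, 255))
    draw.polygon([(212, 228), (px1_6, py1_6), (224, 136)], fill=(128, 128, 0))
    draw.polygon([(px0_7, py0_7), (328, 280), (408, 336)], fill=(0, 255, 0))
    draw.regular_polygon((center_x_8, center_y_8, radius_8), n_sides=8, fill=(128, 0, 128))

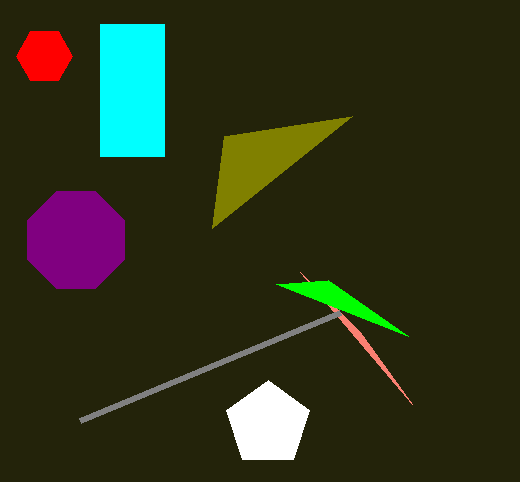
py0_1 = 272
px1_2 = 340
py1_2 = 312
center_x_3 = 44
center_y_3 = 56
center_x_4 = 268
center_y_4 = 424
radius_4 = 44
px0_5 = 100
py0_5 = 24
px1_5 = 164
py1_5 = 156
px1_6 = 352
py1_6 = 116
px0_7 = 276
py0_7 = 284
center_x_8 = 76
center_y_8 = 240
radius_8 = 52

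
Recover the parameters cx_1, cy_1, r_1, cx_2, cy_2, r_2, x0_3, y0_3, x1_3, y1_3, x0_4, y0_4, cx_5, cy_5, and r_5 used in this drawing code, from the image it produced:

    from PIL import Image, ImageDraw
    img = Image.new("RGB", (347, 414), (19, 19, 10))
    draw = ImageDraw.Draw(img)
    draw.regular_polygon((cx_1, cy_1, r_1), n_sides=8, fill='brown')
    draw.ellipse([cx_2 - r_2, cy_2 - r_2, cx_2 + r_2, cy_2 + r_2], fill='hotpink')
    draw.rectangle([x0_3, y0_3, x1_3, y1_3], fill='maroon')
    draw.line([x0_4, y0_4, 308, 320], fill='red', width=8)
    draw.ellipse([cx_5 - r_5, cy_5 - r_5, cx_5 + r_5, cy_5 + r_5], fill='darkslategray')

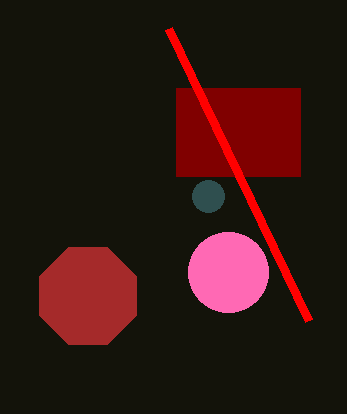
cx_1 = 88; cy_1 = 296; r_1 = 52; cx_2 = 228; cy_2 = 272; r_2 = 40; x0_3 = 176; y0_3 = 88; x1_3 = 300; y1_3 = 176; x0_4 = 168; y0_4 = 28; cx_5 = 208; cy_5 = 196; r_5 = 16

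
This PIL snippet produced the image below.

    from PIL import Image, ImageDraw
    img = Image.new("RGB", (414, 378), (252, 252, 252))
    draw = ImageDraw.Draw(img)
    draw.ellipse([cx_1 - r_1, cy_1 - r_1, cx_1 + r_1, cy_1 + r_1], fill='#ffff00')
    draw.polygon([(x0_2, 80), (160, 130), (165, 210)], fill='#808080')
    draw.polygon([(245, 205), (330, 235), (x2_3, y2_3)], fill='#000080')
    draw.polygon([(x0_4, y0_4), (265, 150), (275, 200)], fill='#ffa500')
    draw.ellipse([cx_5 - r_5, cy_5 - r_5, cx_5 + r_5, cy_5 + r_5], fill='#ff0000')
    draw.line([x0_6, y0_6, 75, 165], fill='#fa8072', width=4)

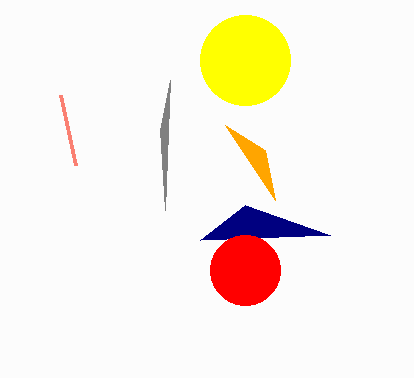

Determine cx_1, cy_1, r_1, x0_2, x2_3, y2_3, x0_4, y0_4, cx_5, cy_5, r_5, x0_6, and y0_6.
cx_1 = 245; cy_1 = 60; r_1 = 45; x0_2 = 170; x2_3 = 200; y2_3 = 240; x0_4 = 225; y0_4 = 125; cx_5 = 245; cy_5 = 270; r_5 = 35; x0_6 = 60; y0_6 = 95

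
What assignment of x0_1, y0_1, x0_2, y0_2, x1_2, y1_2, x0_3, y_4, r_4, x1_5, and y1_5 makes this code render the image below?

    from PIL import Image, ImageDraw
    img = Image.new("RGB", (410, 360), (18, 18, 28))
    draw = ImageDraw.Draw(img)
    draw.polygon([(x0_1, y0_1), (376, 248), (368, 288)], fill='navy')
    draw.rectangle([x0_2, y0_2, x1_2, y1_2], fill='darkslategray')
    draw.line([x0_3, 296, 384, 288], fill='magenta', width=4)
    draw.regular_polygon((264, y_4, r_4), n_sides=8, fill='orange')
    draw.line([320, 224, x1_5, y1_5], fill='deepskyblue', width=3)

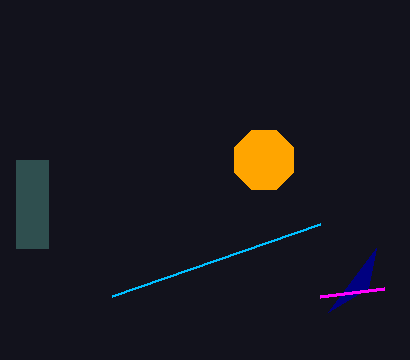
x0_1 = 328
y0_1 = 312
x0_2 = 16
y0_2 = 160
x1_2 = 48
y1_2 = 248
x0_3 = 320
y_4 = 160
r_4 = 32
x1_5 = 112
y1_5 = 296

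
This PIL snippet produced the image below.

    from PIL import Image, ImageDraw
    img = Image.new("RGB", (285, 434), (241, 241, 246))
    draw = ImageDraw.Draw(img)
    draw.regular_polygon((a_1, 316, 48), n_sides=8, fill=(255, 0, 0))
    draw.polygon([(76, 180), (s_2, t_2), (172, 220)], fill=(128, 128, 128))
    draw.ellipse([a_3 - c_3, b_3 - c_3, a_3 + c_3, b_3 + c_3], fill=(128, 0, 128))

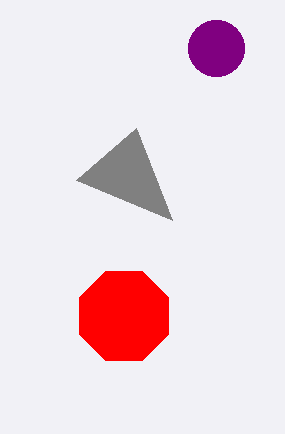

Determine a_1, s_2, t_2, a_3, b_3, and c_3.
a_1 = 124, s_2 = 136, t_2 = 128, a_3 = 216, b_3 = 48, c_3 = 28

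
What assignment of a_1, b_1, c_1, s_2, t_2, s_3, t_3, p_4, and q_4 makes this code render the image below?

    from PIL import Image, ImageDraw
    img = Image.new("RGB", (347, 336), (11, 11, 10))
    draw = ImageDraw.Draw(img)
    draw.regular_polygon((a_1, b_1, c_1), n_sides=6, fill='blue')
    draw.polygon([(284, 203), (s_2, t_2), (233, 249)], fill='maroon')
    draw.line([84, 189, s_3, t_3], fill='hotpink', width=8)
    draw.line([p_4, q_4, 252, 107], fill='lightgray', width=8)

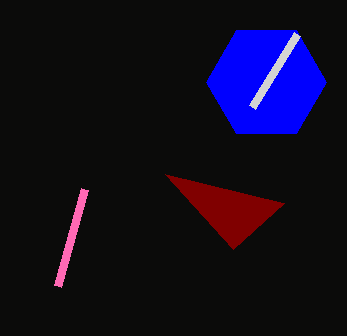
a_1 = 266; b_1 = 82; c_1 = 60; s_2 = 165; t_2 = 174; s_3 = 57; t_3 = 286; p_4 = 297; q_4 = 34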